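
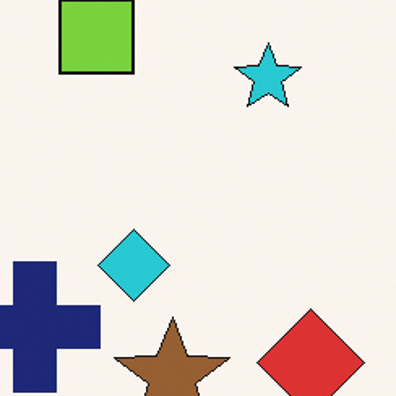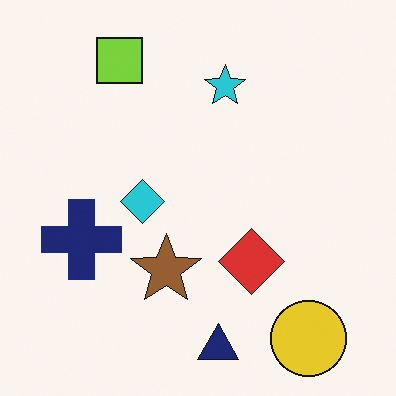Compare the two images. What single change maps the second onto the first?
The transformation is: cropped tightly and scaled back up.

The visible shapes are larger and the field of view is narrower; shapes near the original edges may be partly or wholly outside the frame — a crop-and-rescale.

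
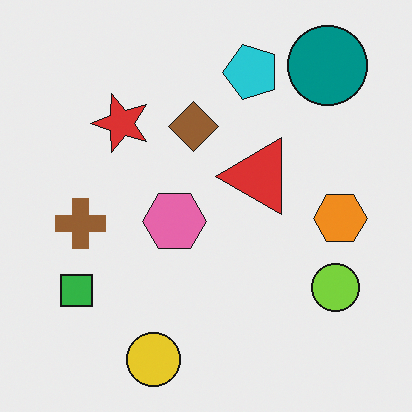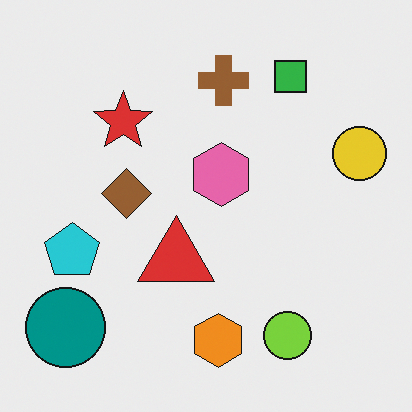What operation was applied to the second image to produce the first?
The transformation is: transposed (reflected across the top-left ↔ bottom-right diagonal).

Shapes have swapped their row and column positions — what was in the top-right is now in the bottom-left — a diagonal reflection.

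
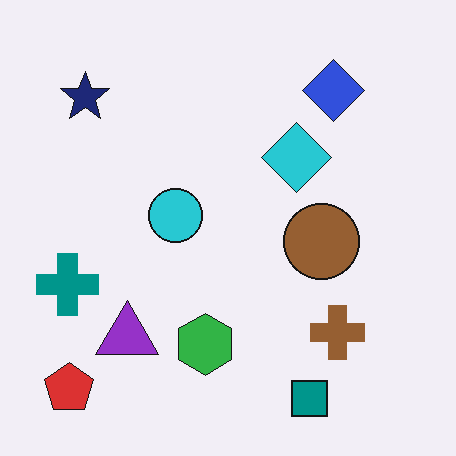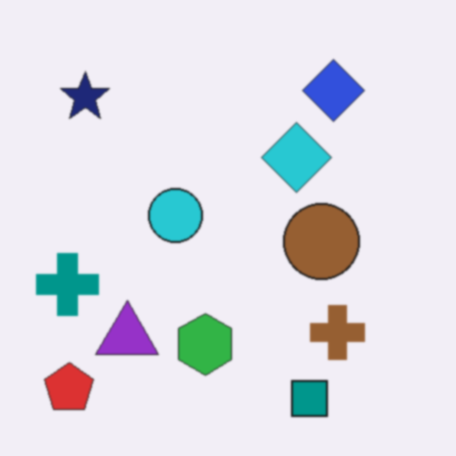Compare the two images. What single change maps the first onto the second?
This is the original image given a subtle gaussian blur.

Shape edges and outlines are uniformly softened across the whole image.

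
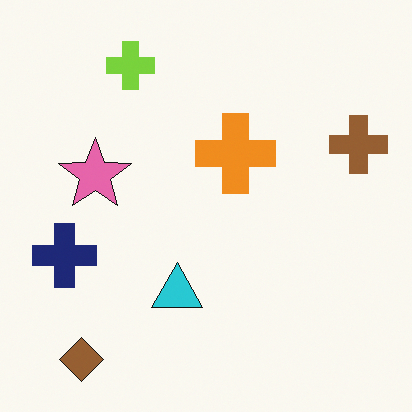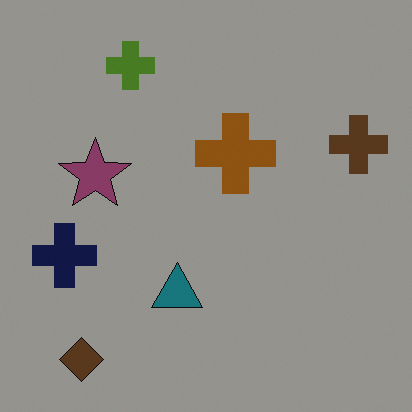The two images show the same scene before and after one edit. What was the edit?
The image was substantially darkened.

Every pixel — background and shapes alike — is uniformly darkened.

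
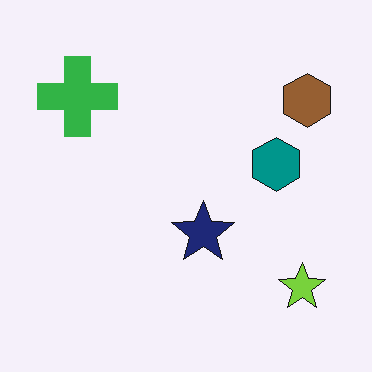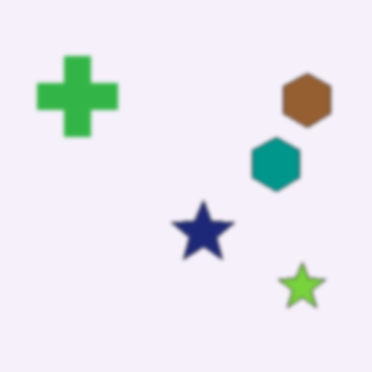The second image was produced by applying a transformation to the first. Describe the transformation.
It was given a subtle gaussian blur.

Shape edges and outlines are uniformly softened across the whole image.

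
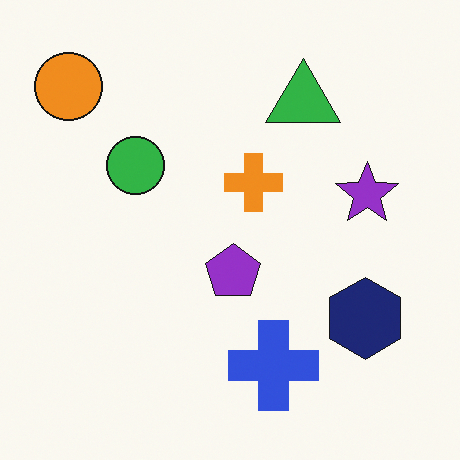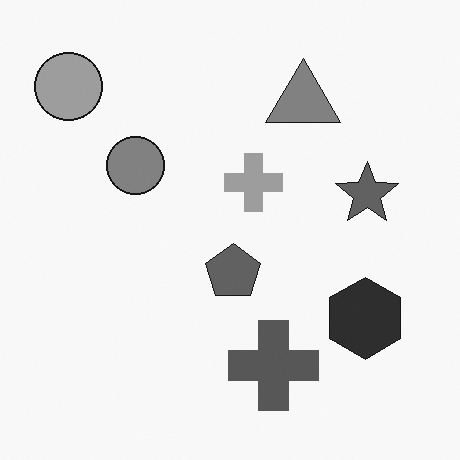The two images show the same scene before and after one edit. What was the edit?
It was converted to grayscale.

All color is removed — every shape is now a shade of grey.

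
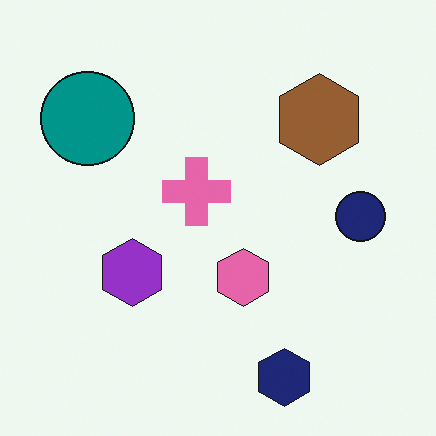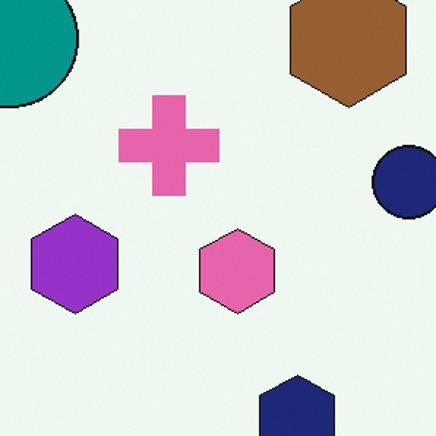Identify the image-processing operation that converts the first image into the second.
Cropped to a modestly smaller region and rescaled.

The visible shapes are larger and the field of view is narrower; shapes near the original edges may be partly or wholly outside the frame — a crop-and-rescale.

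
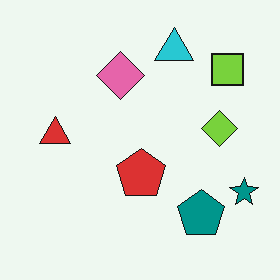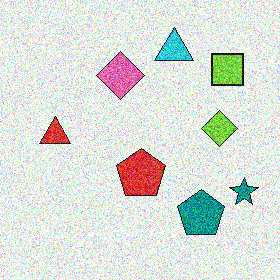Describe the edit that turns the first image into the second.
This is the original image degraded with a thick layer of grain.

Random speckle covers the whole image, including the flat background.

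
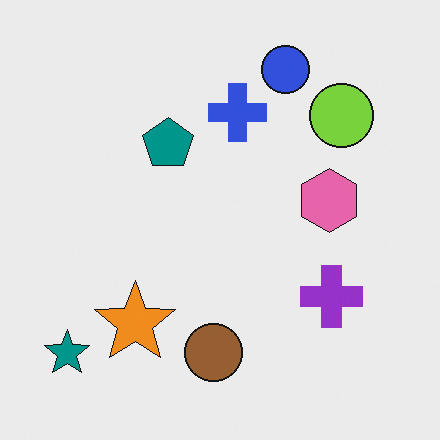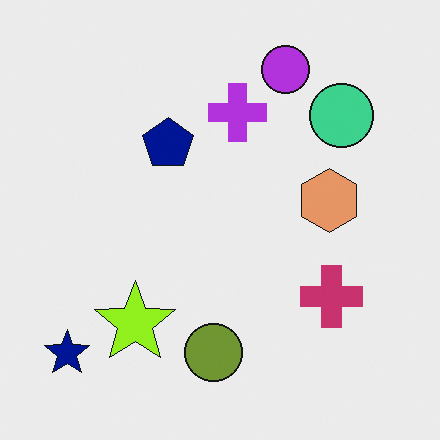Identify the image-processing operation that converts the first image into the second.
The image was hue-shifted slightly.

Every shape's color has rotated by the same amount around the hue wheel — a uniform hue shift.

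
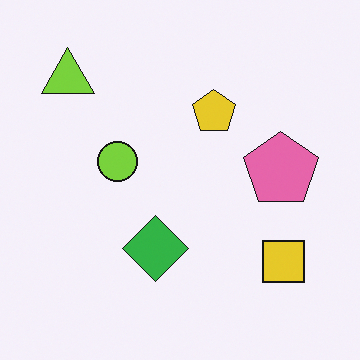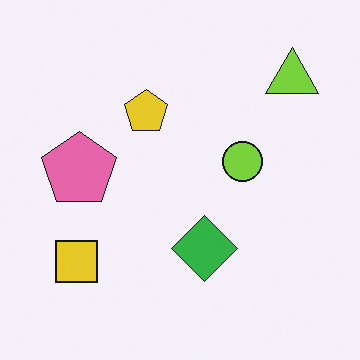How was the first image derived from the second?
The first image is the second flipped horizontally (left ↔ right).

The lime triangle is in the top-right of the second image and the top-left of the first — shapes on opposite sides of the vertical midline have swapped in a mirror flip.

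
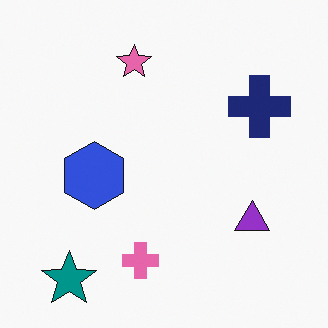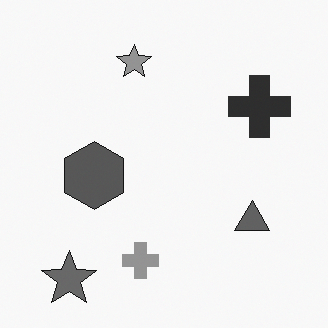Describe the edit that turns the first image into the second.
This is the original image converted to grayscale.

All color is removed — every shape is now a shade of grey.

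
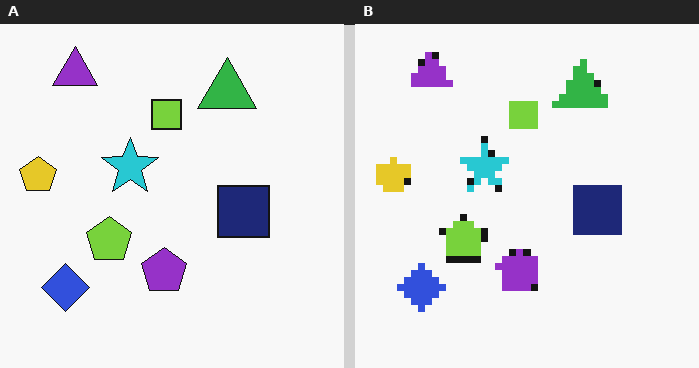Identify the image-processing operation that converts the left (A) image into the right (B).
This is the original image pixelated into visible square blocks.

Shapes are reduced to large square blocks; fine edges and outlines are lost — a downscale-then-upscale (mosaic) effect.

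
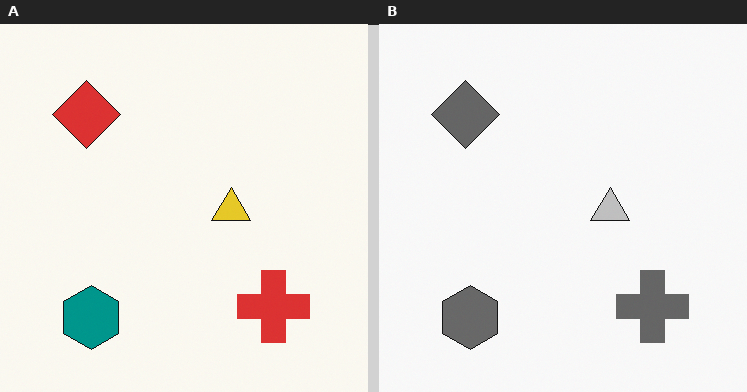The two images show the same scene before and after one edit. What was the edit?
The right (B) image is the left (A) converted to grayscale.

All color is removed — every shape is now a shade of grey.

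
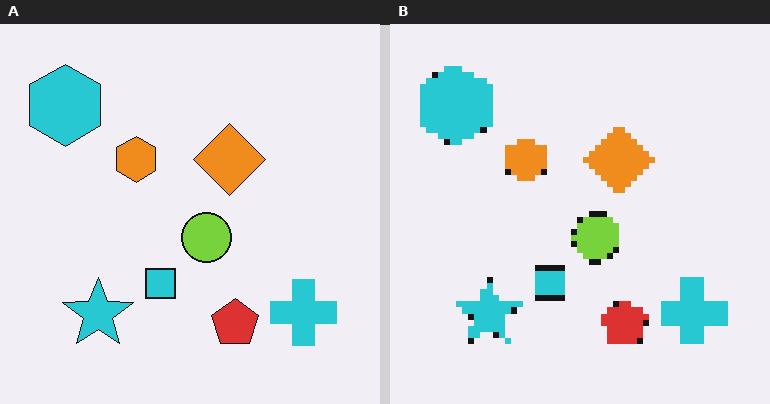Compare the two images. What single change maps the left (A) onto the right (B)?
Pixelated into visible square blocks.

Shapes are reduced to large square blocks; fine edges and outlines are lost — a downscale-then-upscale (mosaic) effect.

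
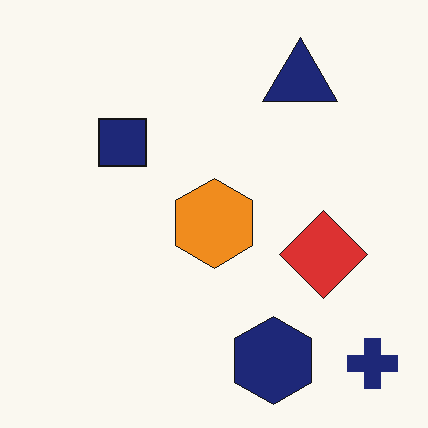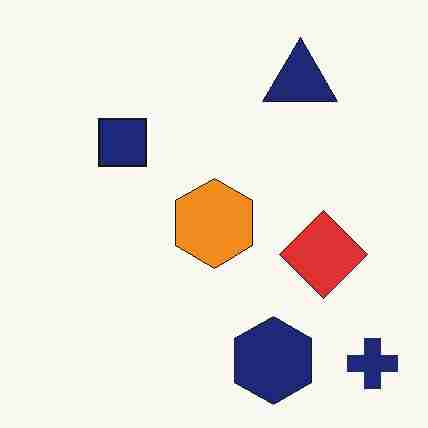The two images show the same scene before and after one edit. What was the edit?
It was heavily JPEG-compressed with obvious blocking artifacts.

Blocky 8×8 compression artifacts appear around shape edges and the flat background shows ringing — characteristic JPEG degradation.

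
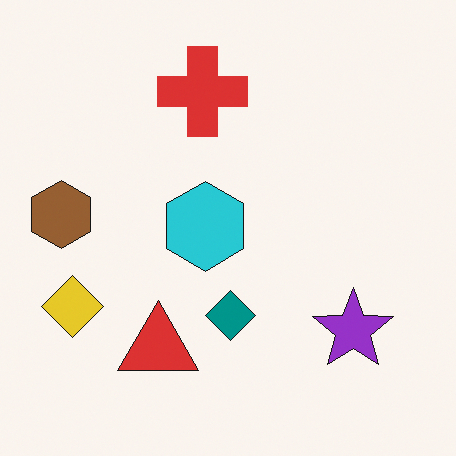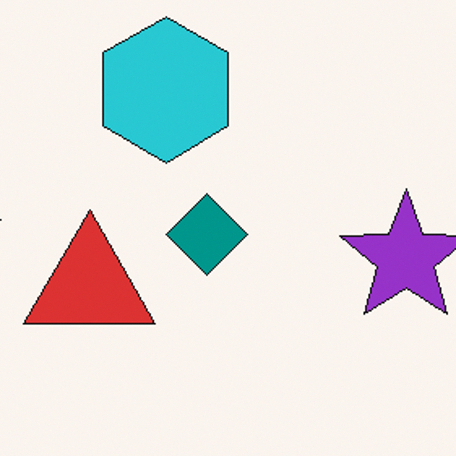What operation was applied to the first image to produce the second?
The transformation is: cropped tightly and scaled back up.

The visible shapes are larger and the field of view is narrower; shapes near the original edges may be partly or wholly outside the frame — a crop-and-rescale.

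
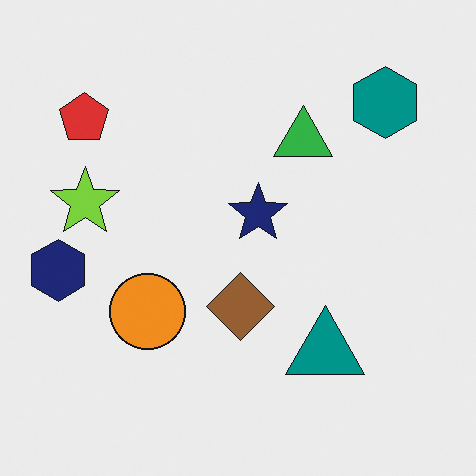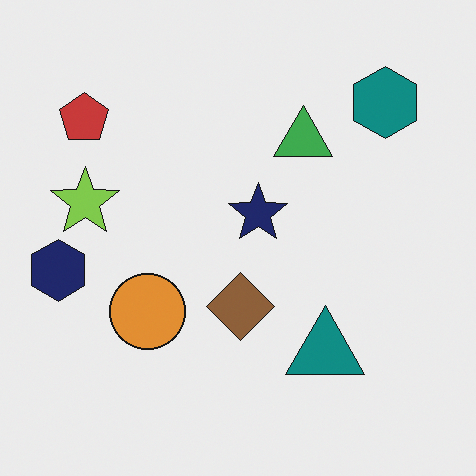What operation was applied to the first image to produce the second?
The transformation is: slightly desaturated.

All colors are more muted and greyish — a global saturation change.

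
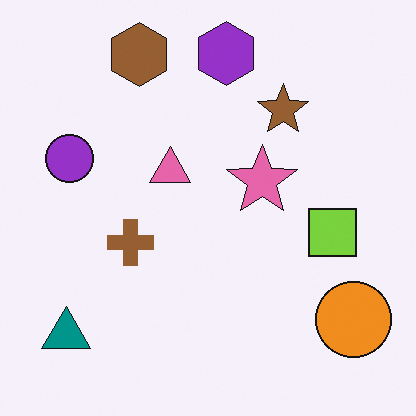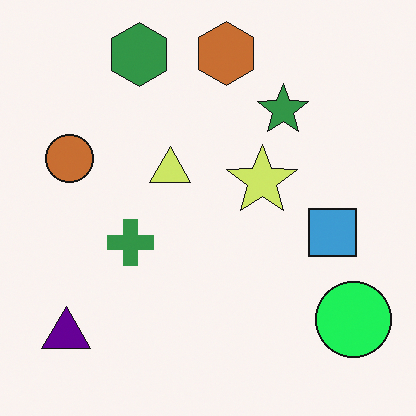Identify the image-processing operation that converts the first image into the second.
The image was hue-shifted noticeably.

Every shape's color has rotated by the same amount around the hue wheel — a uniform hue shift.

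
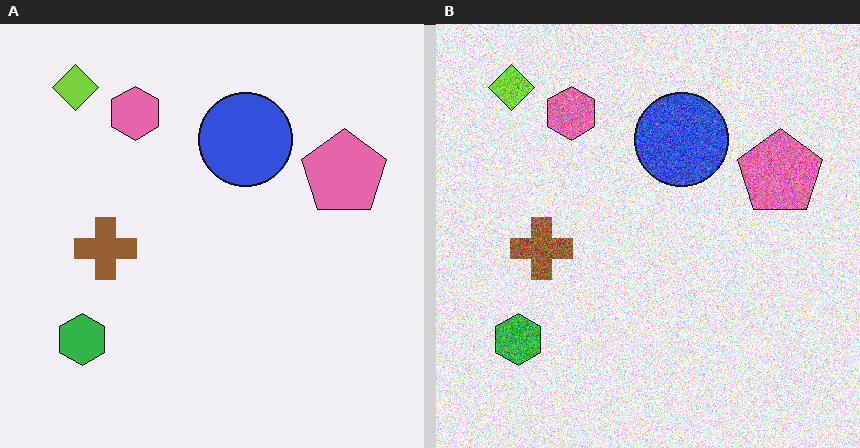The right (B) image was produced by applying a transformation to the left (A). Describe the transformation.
The transformation is: degraded with a thick layer of grain.

Random speckle covers the whole image, including the flat background.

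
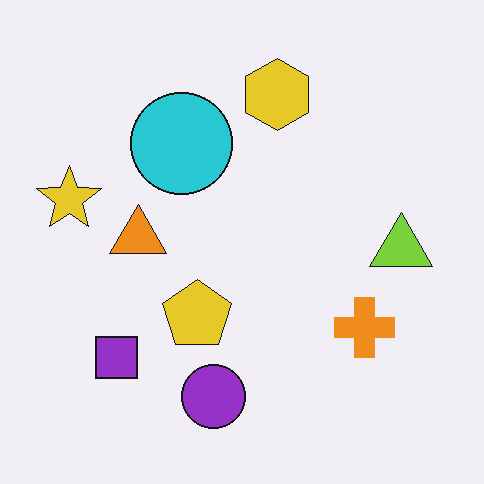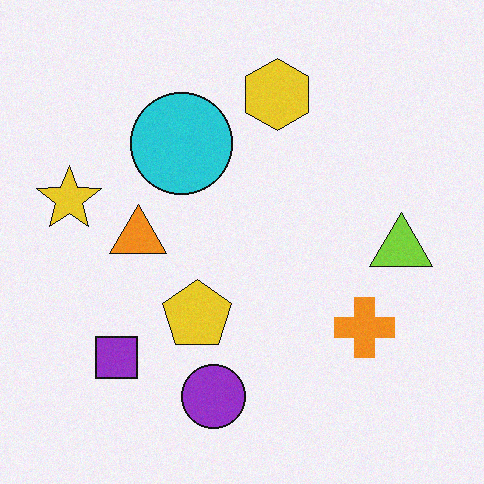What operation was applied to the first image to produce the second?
The transformation is: degraded with light additive noise.

Random speckle covers the whole image, including the flat background.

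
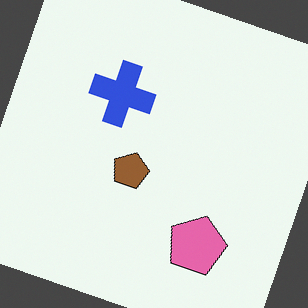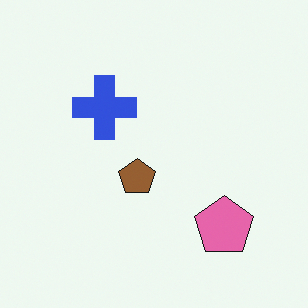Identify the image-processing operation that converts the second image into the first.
The first image is the second rotated clockwise by a moderate amount.

Every shape is tilted by the same angle and the image corners show triangular fill wedges — a whole-image rotation by a non-right angle.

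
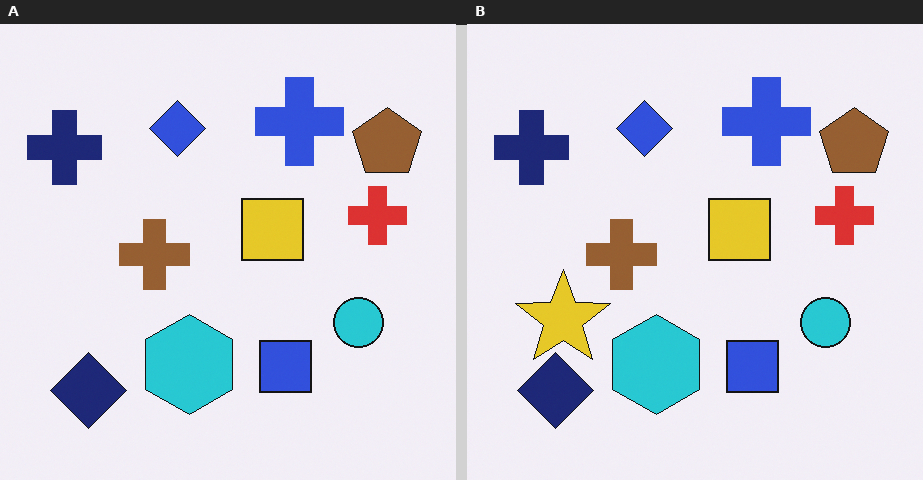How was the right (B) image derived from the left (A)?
It was overlaid with an additional yellow star.

A yellow star appears in the right (B) image that is absent from the left (A).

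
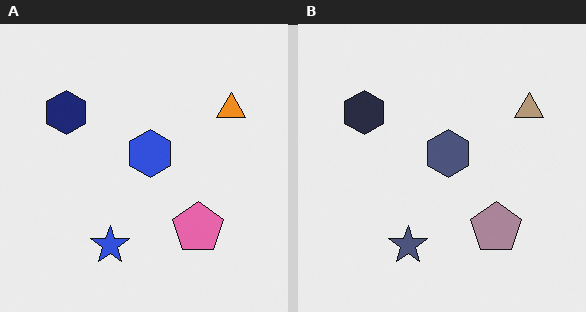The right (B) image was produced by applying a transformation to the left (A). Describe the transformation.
It was heavily desaturated.

All colors are more muted and greyish — a global saturation change.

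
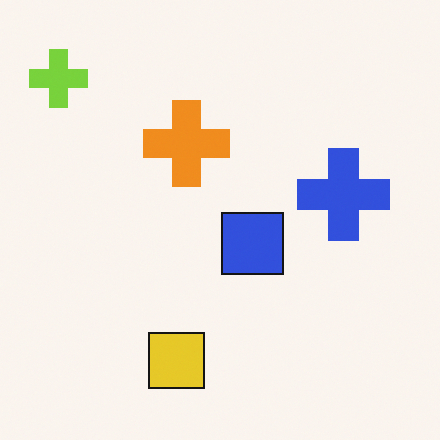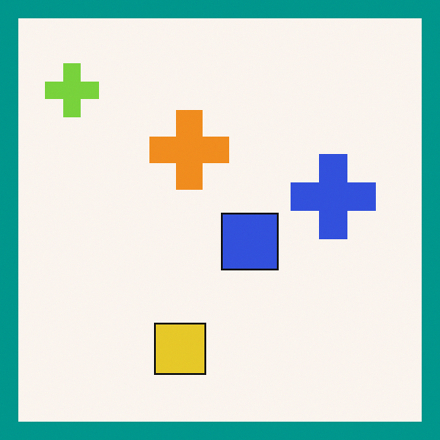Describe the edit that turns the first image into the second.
This is the original image framed with a teal border.

A solid teal frame runs around the edge of the second image, with the content slightly shrunk inside it.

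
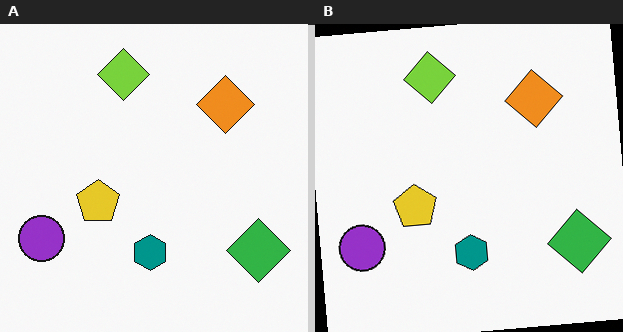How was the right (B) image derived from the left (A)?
This is the original image rotated counter-clockwise by a small amount.

Every shape is tilted by the same angle and the image corners show triangular fill wedges — a whole-image rotation by a non-right angle.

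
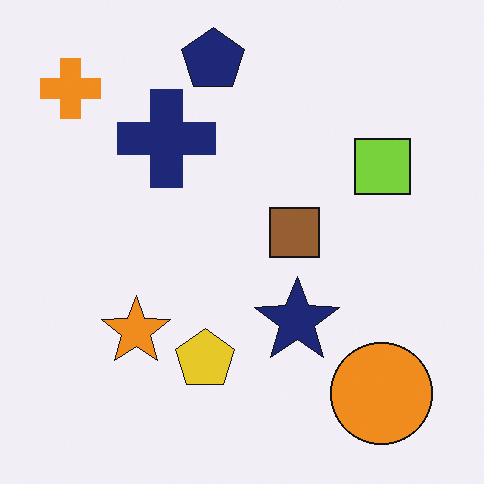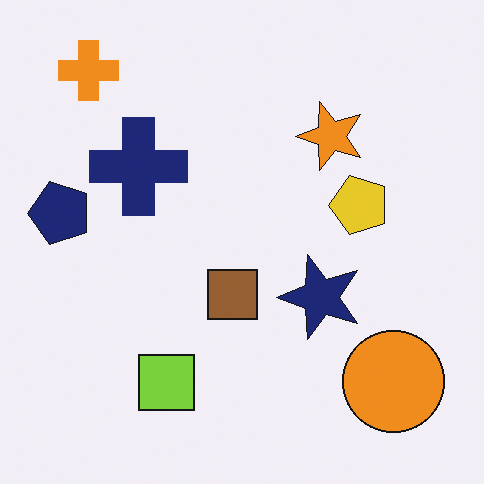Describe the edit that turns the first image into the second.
Transposed (reflected across the top-left ↔ bottom-right diagonal).

Shapes have swapped their row and column positions — what was in the top-right is now in the bottom-left — a diagonal reflection.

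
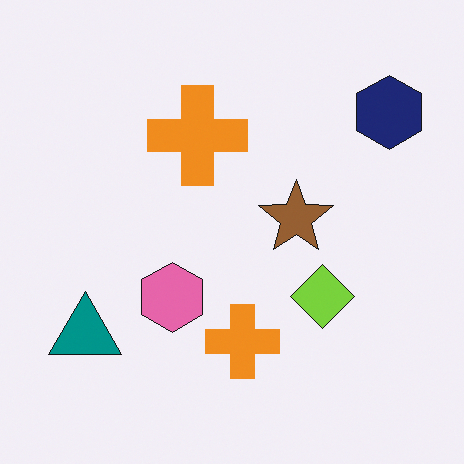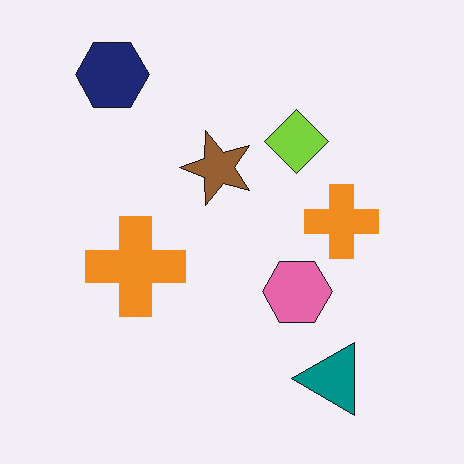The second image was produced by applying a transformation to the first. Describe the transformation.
The second image is the first rotated 90° counter-clockwise.

The navy hexagon sits in the top-right of the first image and the top-left of the second — consistent with a whole-image 90° counter-clockwise rotation.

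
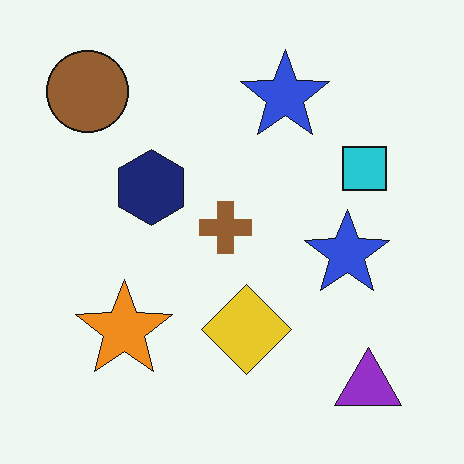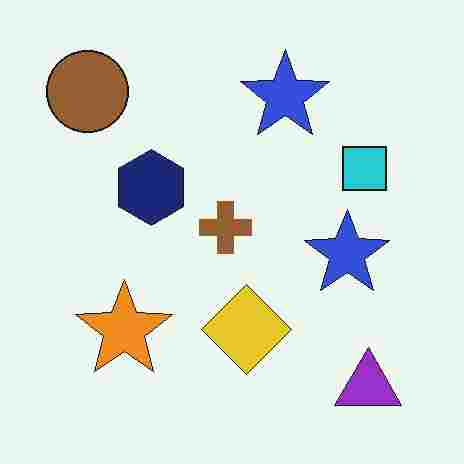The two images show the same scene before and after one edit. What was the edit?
Degraded with heavy JPEG compression.

Blocky 8×8 compression artifacts appear around shape edges and the flat background shows ringing — characteristic JPEG degradation.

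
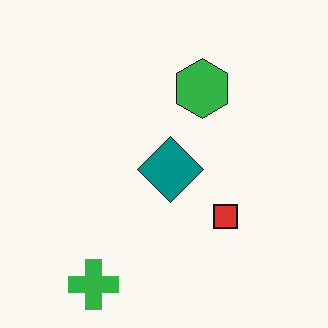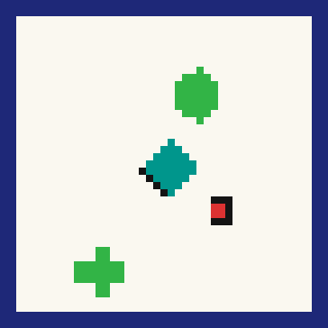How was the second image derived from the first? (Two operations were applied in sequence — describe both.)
The image was pixelated into visible square blocks, then framed with a navy border.

Shapes are reduced to large square blocks; fine edges and outlines are lost — a downscale-then-upscale (mosaic) effect. A solid navy frame runs around the edge of the second image, with the content slightly shrunk inside it.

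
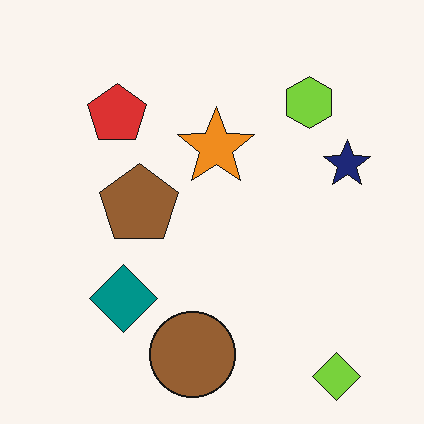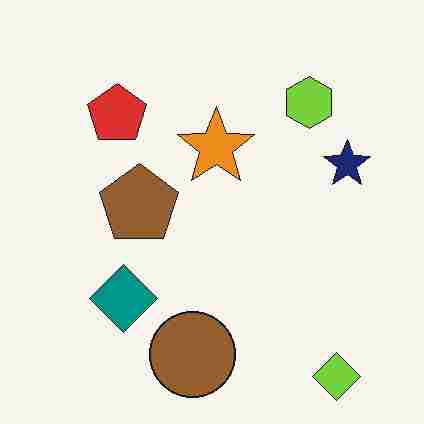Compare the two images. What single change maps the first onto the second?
Heavily JPEG-compressed with obvious blocking artifacts.

Blocky 8×8 compression artifacts appear around shape edges and the flat background shows ringing — characteristic JPEG degradation.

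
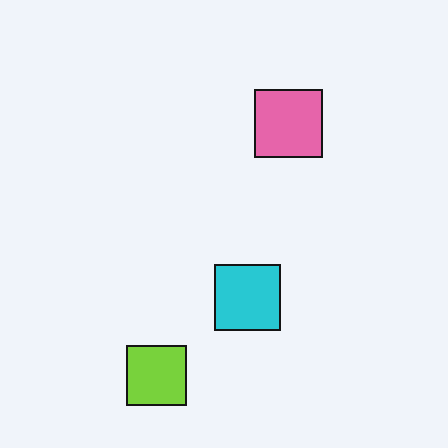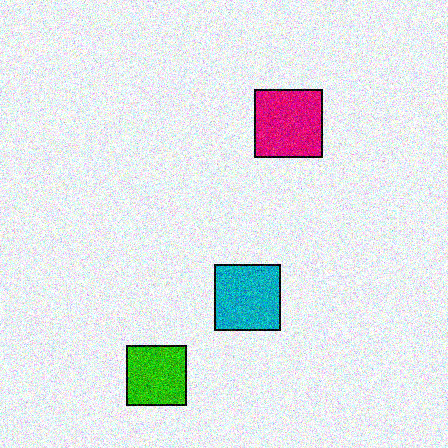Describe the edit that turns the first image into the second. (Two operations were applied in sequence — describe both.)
It was given much higher contrast, then degraded with heavy additive noise.

Tones are pushed away from mid-grey across the whole image — a global contrast change. Random speckle covers the whole image, including the flat background.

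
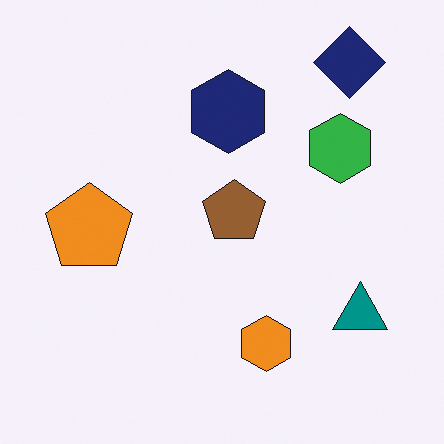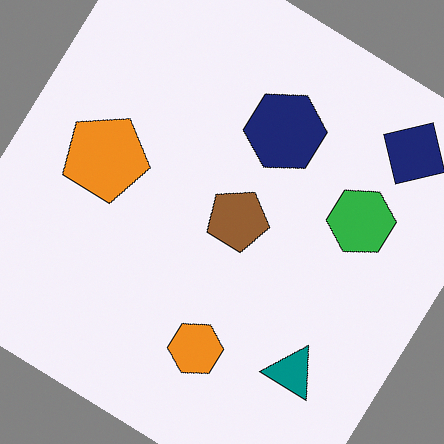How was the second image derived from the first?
It was rotated clockwise by a large amount — several tens of degrees.

Every shape is tilted by the same angle and the image corners show triangular fill wedges — a whole-image rotation by a non-right angle.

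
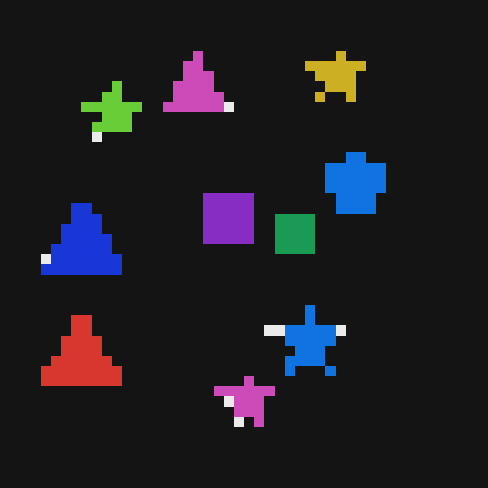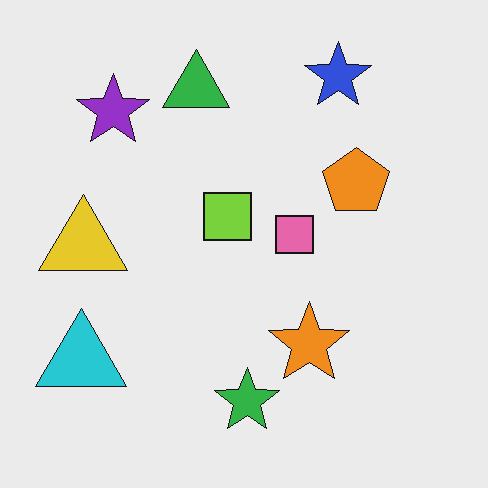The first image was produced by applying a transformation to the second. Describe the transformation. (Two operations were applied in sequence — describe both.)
The transformation is: color-inverted (negative), then coarsely pixelated.

The light background has become dark and every shape's color is its complement — a photographic negative. Shapes are reduced to large square blocks; fine edges and outlines are lost — a downscale-then-upscale (mosaic) effect.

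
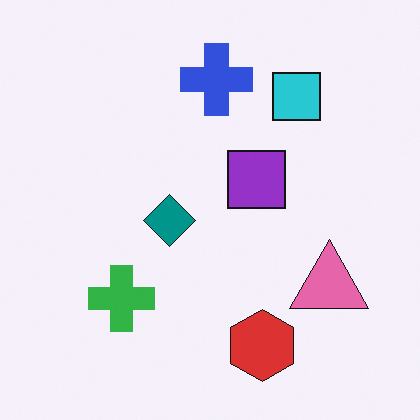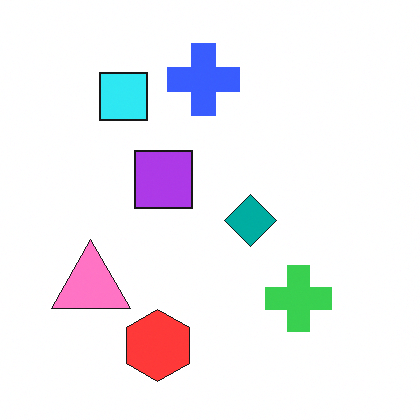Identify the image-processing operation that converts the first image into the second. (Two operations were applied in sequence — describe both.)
This is the original image flipped horizontally (left ↔ right), then slightly brightened.

The pink triangle is in the bottom-right of the first image and the bottom-left of the second — shapes on opposite sides of the vertical midline have swapped in a mirror flip. Every pixel — background and shapes alike — is uniformly brightened.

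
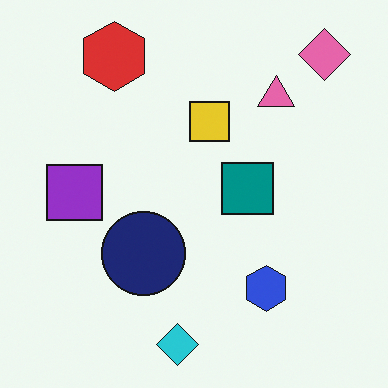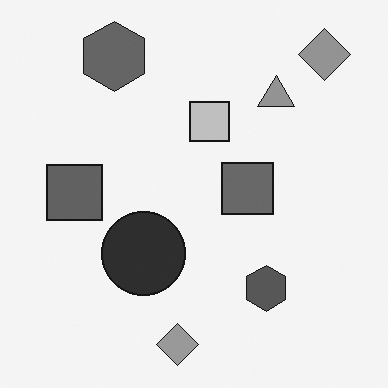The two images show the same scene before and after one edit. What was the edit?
The second image is the first converted to grayscale.

All color is removed — every shape is now a shade of grey.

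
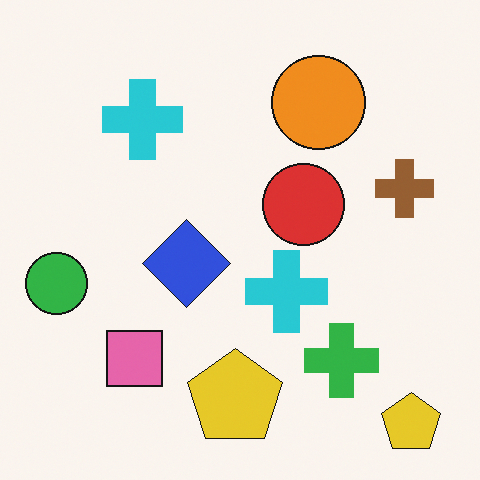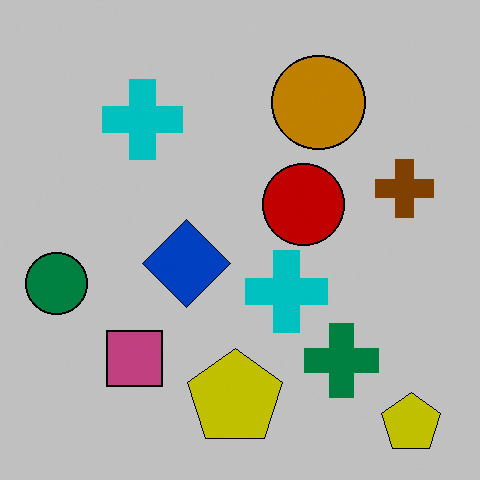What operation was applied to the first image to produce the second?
Aggressively posterized.

Each flat color has snapped to a coarser quantized level — most visibly, the near-white background has dropped to a flat grey.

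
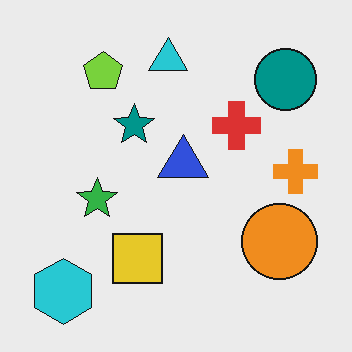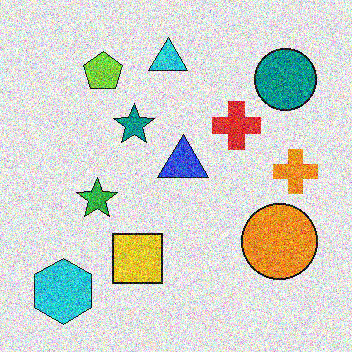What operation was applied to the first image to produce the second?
The second image is the first degraded with a thick layer of grain.

Random speckle covers the whole image, including the flat background.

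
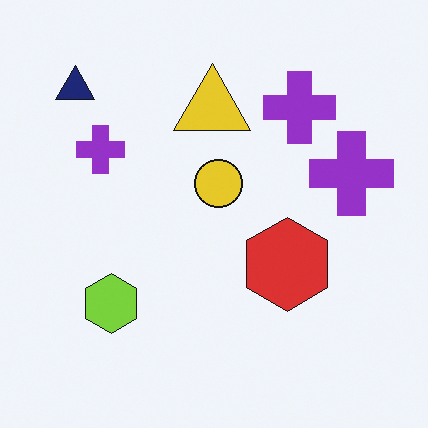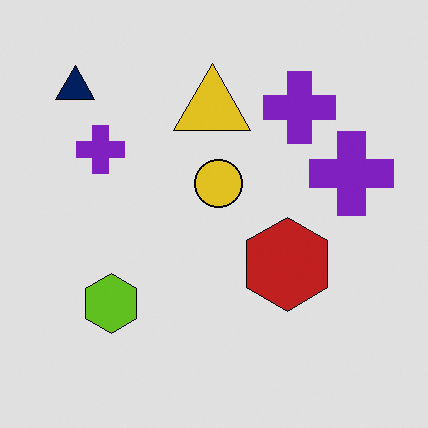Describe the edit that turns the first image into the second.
The second image is the first posterized to a reduced palette.

Each flat color has snapped to a coarser quantized level — most visibly, the near-white background has dropped to a flat grey.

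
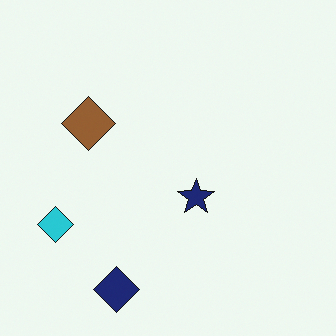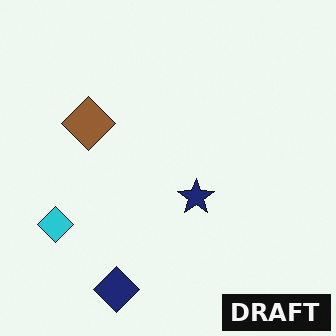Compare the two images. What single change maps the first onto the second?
This is the original image watermarked with the text "DRAFT" in the lower-right corner.

A dark label reading "DRAFT" appears in the lower-right corner.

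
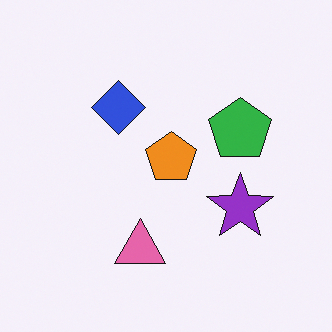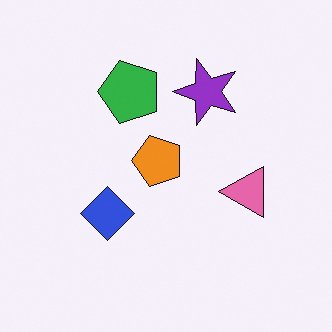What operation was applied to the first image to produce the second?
This is the original image rotated 90° counter-clockwise.

The pink triangle sits in the bottom of the first image and the right of the second — consistent with a whole-image 90° counter-clockwise rotation.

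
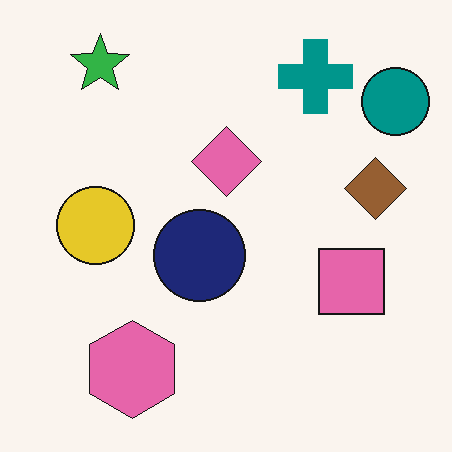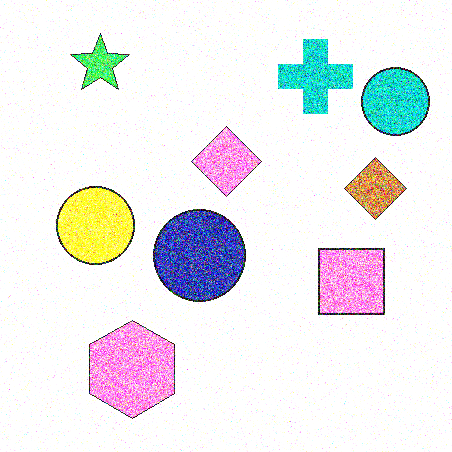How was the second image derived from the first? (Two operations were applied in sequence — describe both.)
This is the original image degraded with a thick layer of grain, then substantially brightened.

Random speckle covers the whole image, including the flat background. Every pixel — background and shapes alike — is uniformly brightened.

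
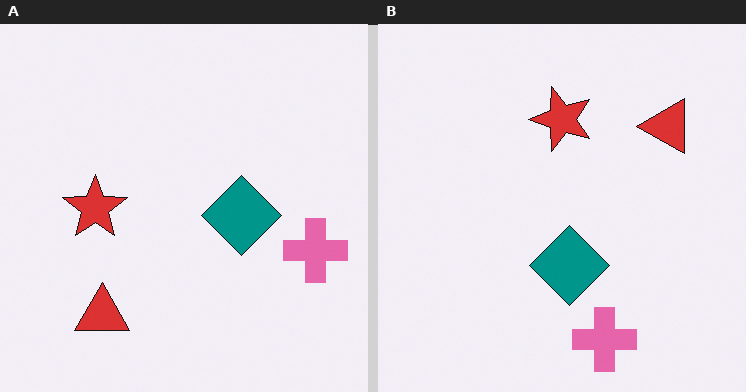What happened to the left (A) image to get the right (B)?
Transposed (reflected across the top-left ↔ bottom-right diagonal).

Shapes have swapped their row and column positions — what was in the top-right is now in the bottom-left — a diagonal reflection.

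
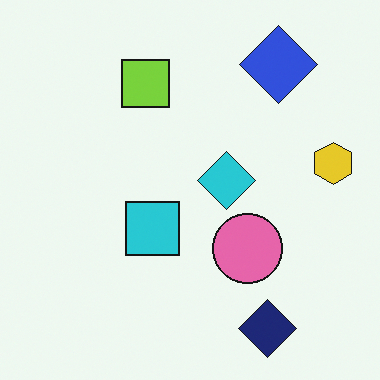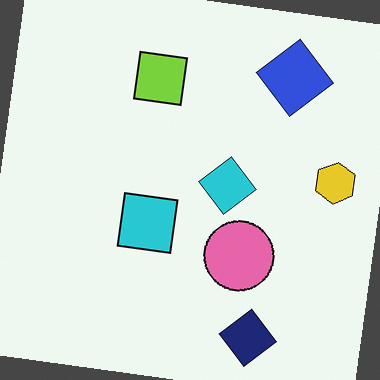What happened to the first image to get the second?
Rotated clockwise by a slight angle.

Every shape is tilted by the same angle and the image corners show triangular fill wedges — a whole-image rotation by a non-right angle.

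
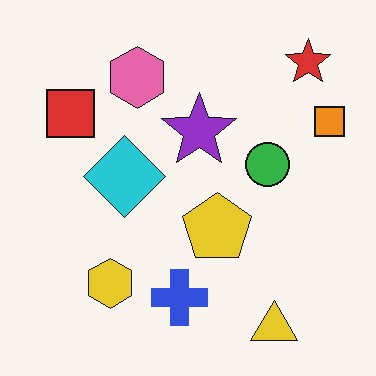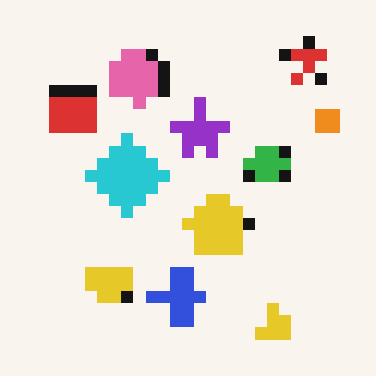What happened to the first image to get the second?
The transformation is: heavily pixelated into large blocks.

Shapes are reduced to large square blocks; fine edges and outlines are lost — a downscale-then-upscale (mosaic) effect.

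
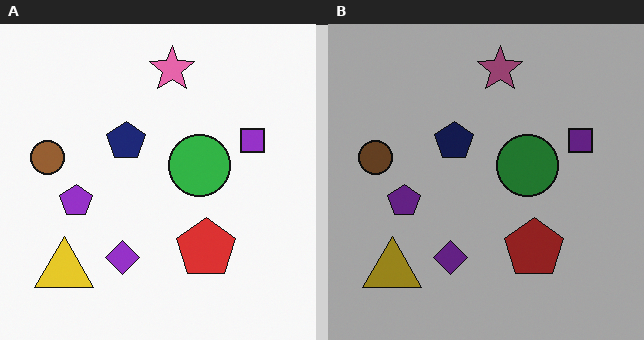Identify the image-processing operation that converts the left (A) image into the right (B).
It was substantially darkened.

Every pixel — background and shapes alike — is uniformly darkened.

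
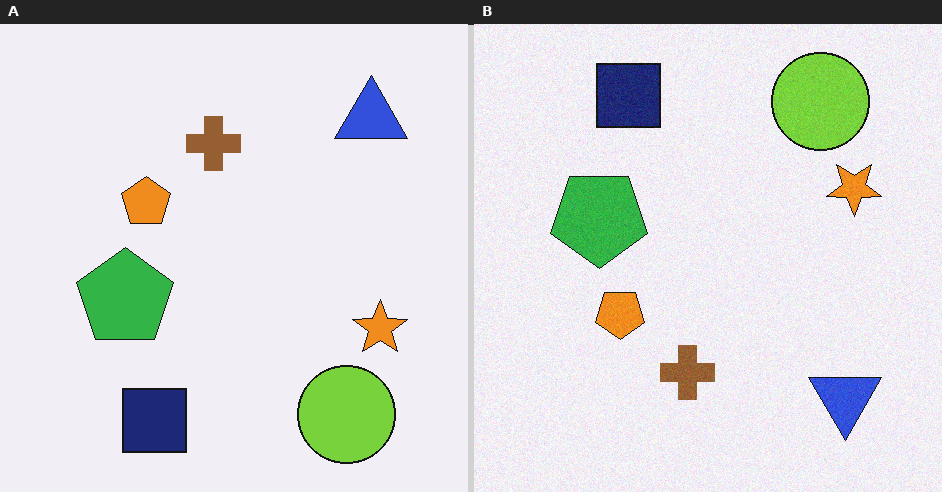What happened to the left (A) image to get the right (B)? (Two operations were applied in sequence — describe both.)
This is the original image flipped vertically (top ↔ bottom), then degraded with subtle gaussian noise.

The navy square is in the bottom-left of the left (A) image and the top-left of the right (B) — shapes on opposite sides of the horizontal midline have swapped in a mirror flip. Random speckle covers the whole image, including the flat background.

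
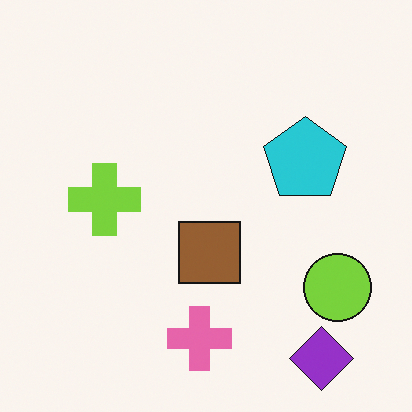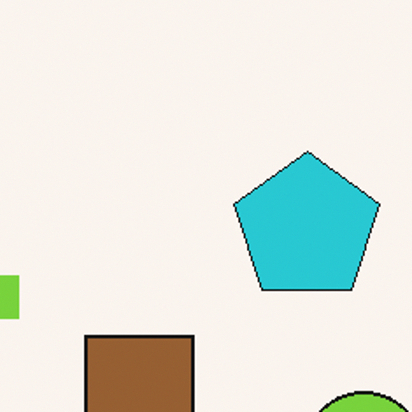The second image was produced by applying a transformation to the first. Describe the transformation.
The second image is the first cropped tightly and scaled back up.

The visible shapes are larger and the field of view is narrower; shapes near the original edges may be partly or wholly outside the frame — a crop-and-rescale.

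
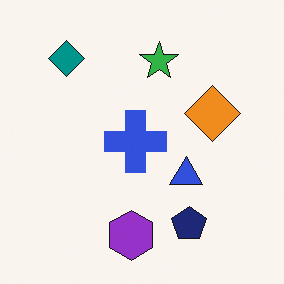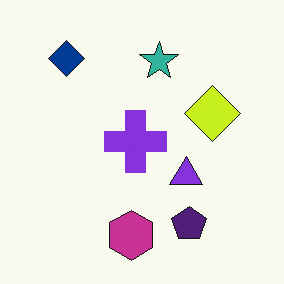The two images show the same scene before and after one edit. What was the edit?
The image was hue-shifted by a small amount.

Every shape's color has rotated by the same amount around the hue wheel — a uniform hue shift.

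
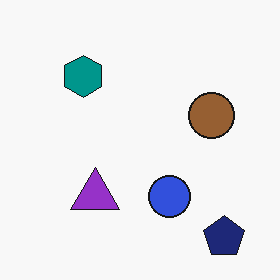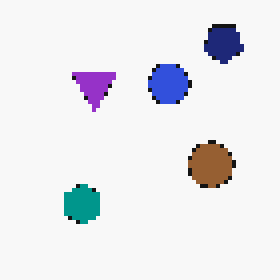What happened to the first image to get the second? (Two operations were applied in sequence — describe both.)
This is the original image mildly pixelated, then flipped vertically (top ↔ bottom).

Shapes are reduced to large square blocks; fine edges and outlines are lost — a downscale-then-upscale (mosaic) effect. The navy pentagon is in the bottom-right of the first image and the top-right of the second — shapes on opposite sides of the horizontal midline have swapped in a mirror flip.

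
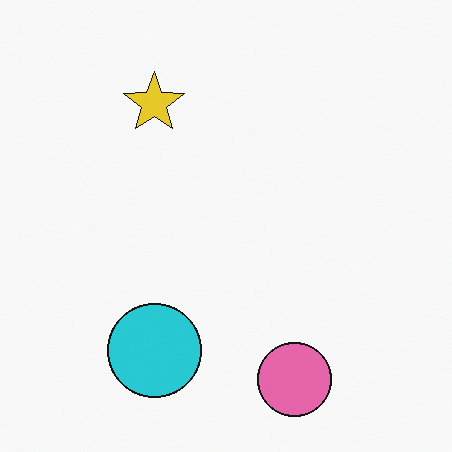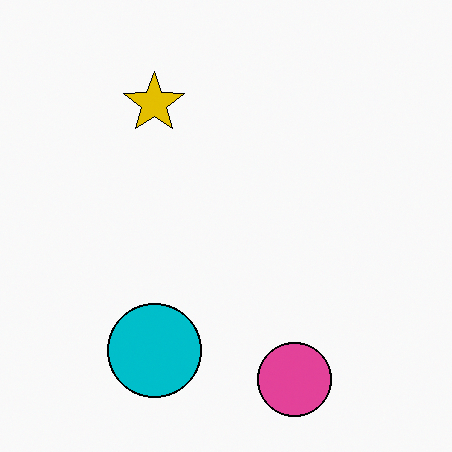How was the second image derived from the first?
It was given slightly increased contrast.

Tones are pushed away from mid-grey across the whole image — a global contrast change.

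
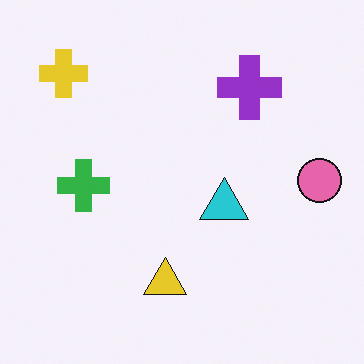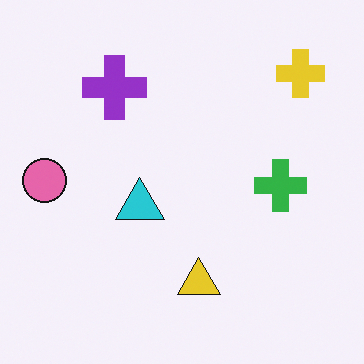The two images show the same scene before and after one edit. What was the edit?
Flipped horizontally (left ↔ right).

The pink circle is in the right of the first image and the left of the second — shapes on opposite sides of the vertical midline have swapped in a mirror flip.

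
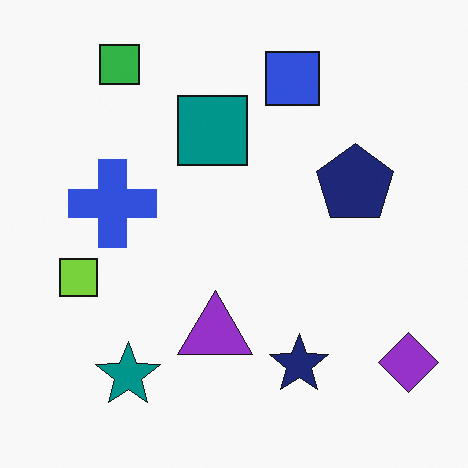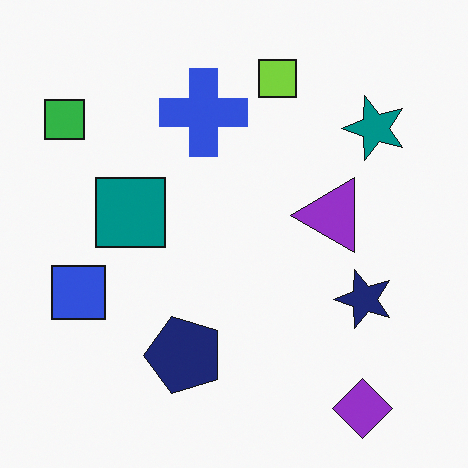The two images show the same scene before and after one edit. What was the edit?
The second image is the first transposed (reflected across the top-left ↔ bottom-right diagonal).

Shapes have swapped their row and column positions — what was in the top-right is now in the bottom-left — a diagonal reflection.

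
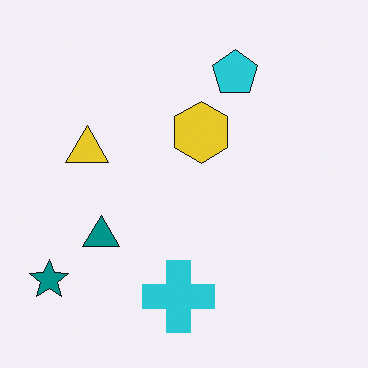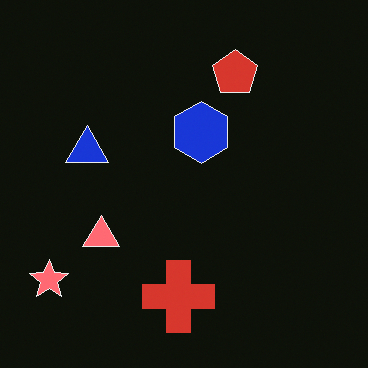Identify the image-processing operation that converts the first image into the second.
The transformation is: color-inverted (negative).

The light background has become dark and every shape's color is its complement — a photographic negative.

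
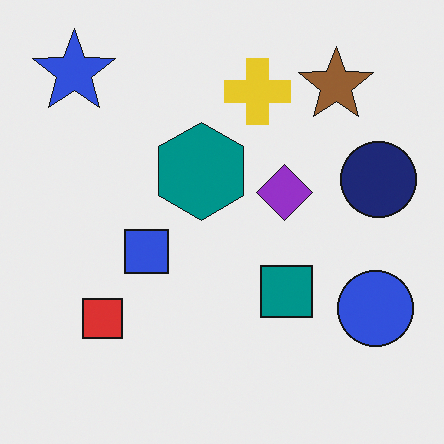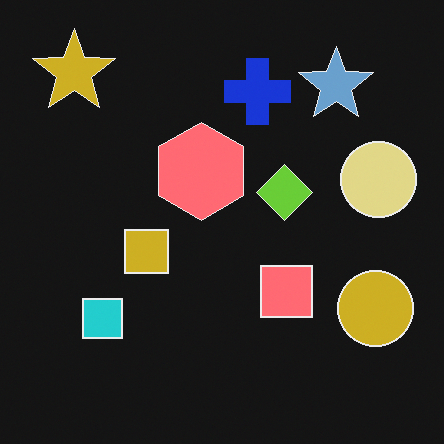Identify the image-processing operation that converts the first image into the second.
This is the original image color-inverted (negative).

The light background has become dark and every shape's color is its complement — a photographic negative.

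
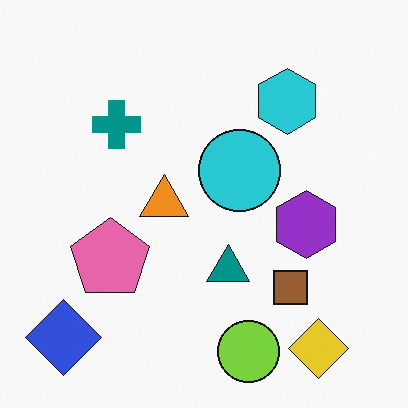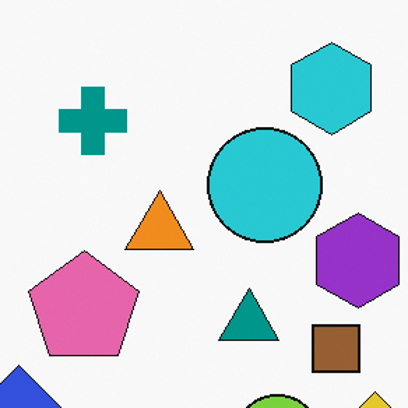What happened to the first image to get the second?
The second image is the first cropped to a modestly smaller region and rescaled.

The visible shapes are larger and the field of view is narrower; shapes near the original edges may be partly or wholly outside the frame — a crop-and-rescale.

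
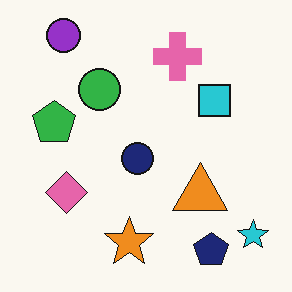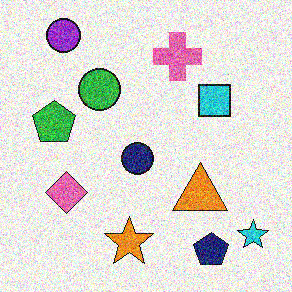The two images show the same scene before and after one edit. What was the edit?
The second image is the first degraded with strong gaussian noise.

Random speckle covers the whole image, including the flat background.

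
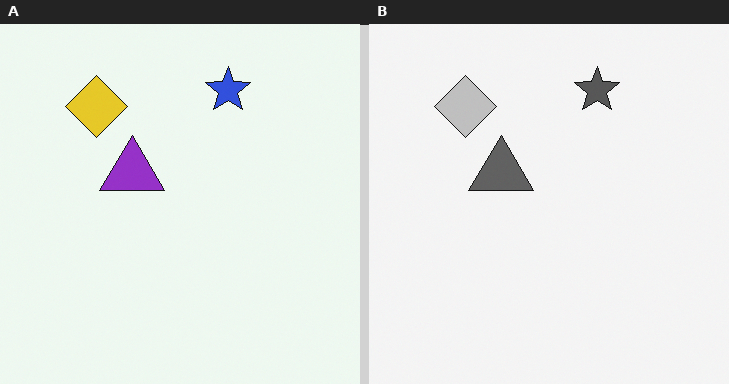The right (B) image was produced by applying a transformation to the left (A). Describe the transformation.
It was converted to grayscale.

All color is removed — every shape is now a shade of grey.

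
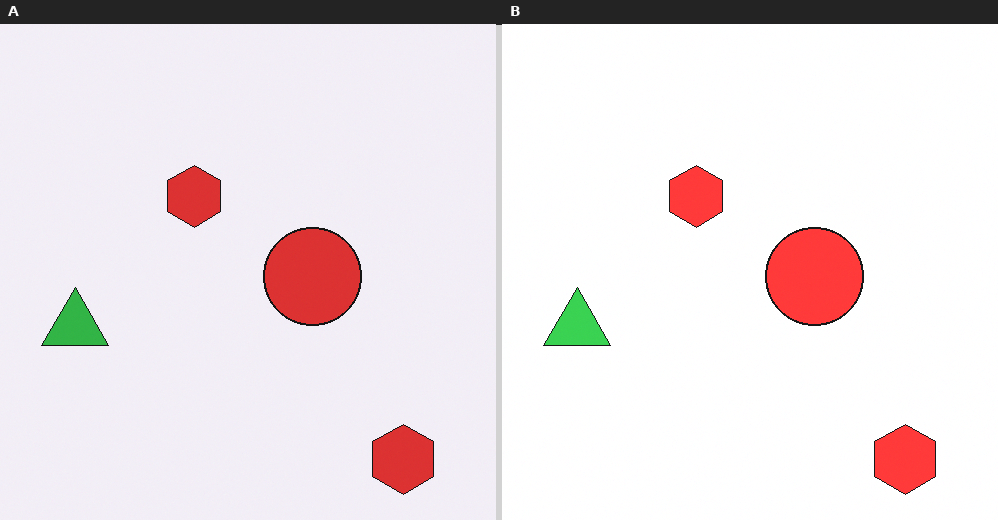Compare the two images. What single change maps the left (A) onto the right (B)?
This is the original image slightly brightened.

Every pixel — background and shapes alike — is uniformly brightened.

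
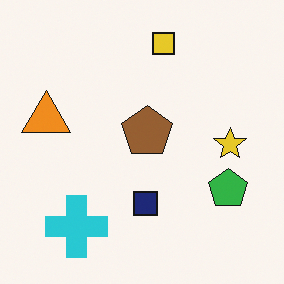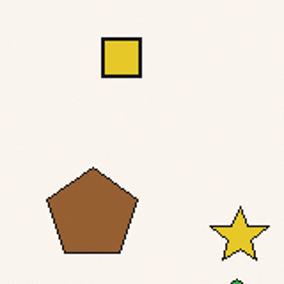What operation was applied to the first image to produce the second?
The image was cropped tightly and scaled back up.

The visible shapes are larger and the field of view is narrower; shapes near the original edges may be partly or wholly outside the frame — a crop-and-rescale.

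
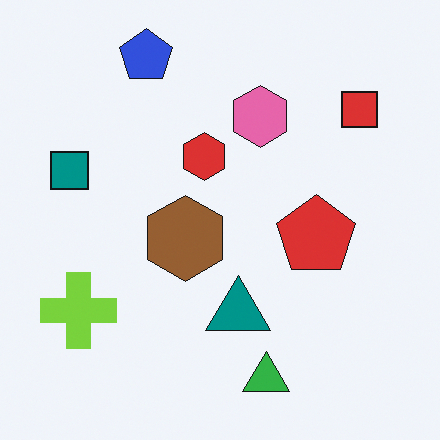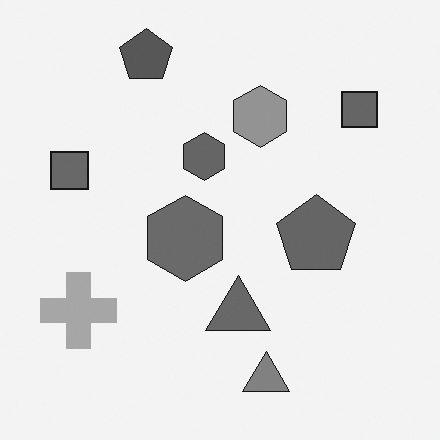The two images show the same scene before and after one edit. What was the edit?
This is the original image converted to grayscale.

All color is removed — every shape is now a shade of grey.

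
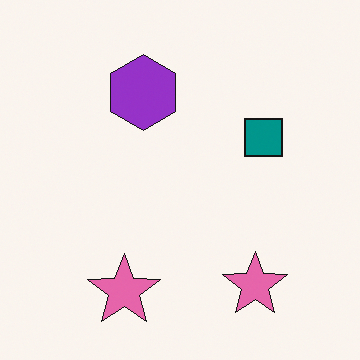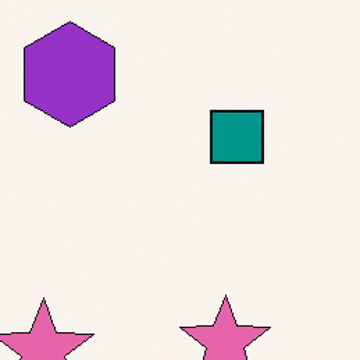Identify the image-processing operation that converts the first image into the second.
The transformation is: cropped to a modestly smaller region and rescaled.

The visible shapes are larger and the field of view is narrower; shapes near the original edges may be partly or wholly outside the frame — a crop-and-rescale.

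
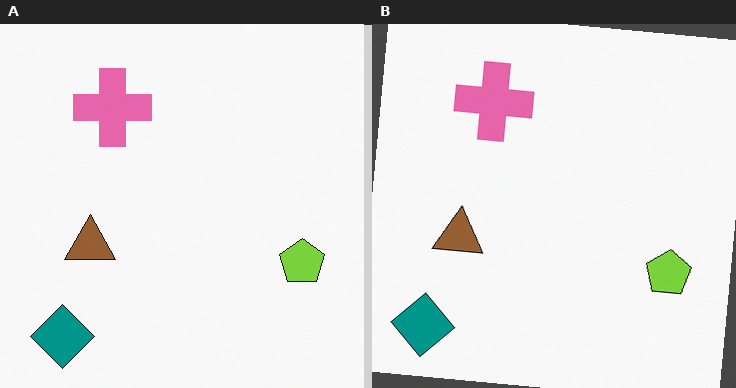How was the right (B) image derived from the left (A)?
The transformation is: rotated clockwise by a slight angle.

Every shape is tilted by the same angle and the image corners show triangular fill wedges — a whole-image rotation by a non-right angle.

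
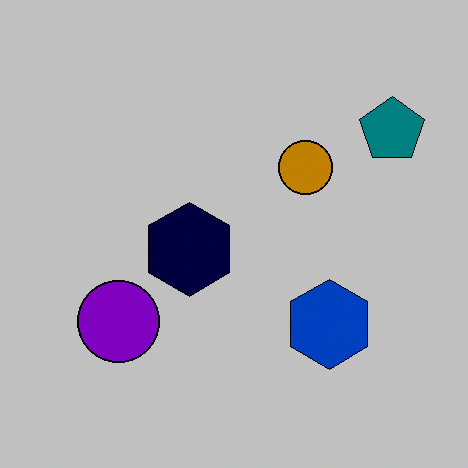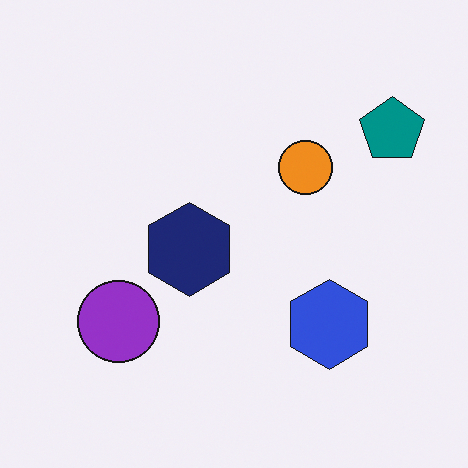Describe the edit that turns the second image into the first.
Heavily posterized to just a handful of flat colors.

Each flat color has snapped to a coarser quantized level — most visibly, the near-white background has dropped to a flat grey.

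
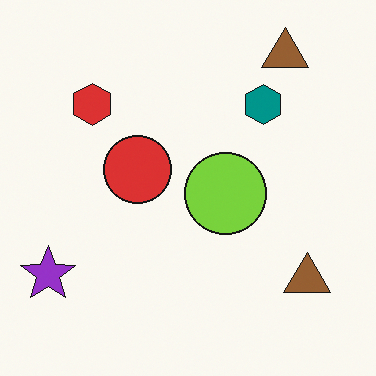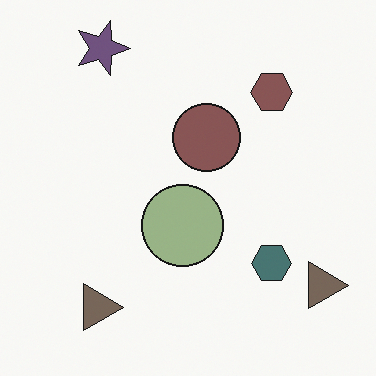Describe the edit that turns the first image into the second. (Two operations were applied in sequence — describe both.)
The transformation is: rotated 90° clockwise, then heavily desaturated.

The purple star sits in the bottom-left of the first image and the top-left of the second — consistent with a whole-image 90° clockwise rotation. All colors are more muted and greyish — a global saturation change.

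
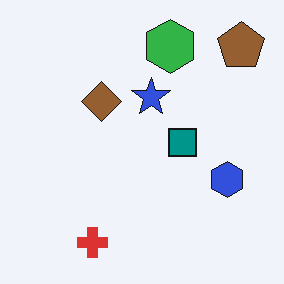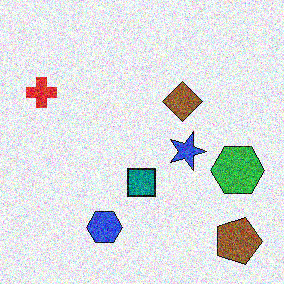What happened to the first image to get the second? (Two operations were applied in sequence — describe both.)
The second image is the first degraded with a thick layer of grain, then rotated 90° clockwise.

Random speckle covers the whole image, including the flat background. The brown pentagon sits in the top-right of the first image and the bottom-right of the second — consistent with a whole-image 90° clockwise rotation.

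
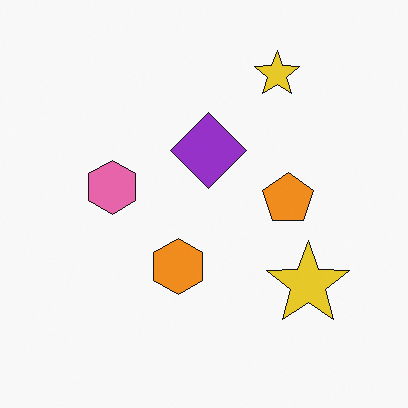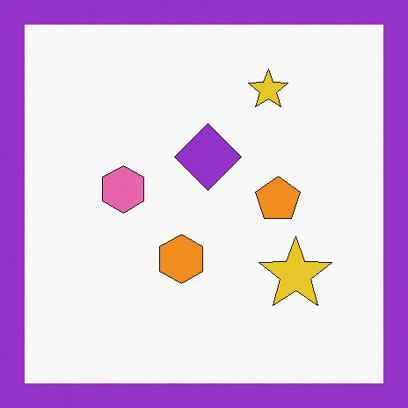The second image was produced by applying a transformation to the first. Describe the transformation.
The second image is the first framed with a purple border.

A solid purple frame runs around the edge of the second image, with the content slightly shrunk inside it.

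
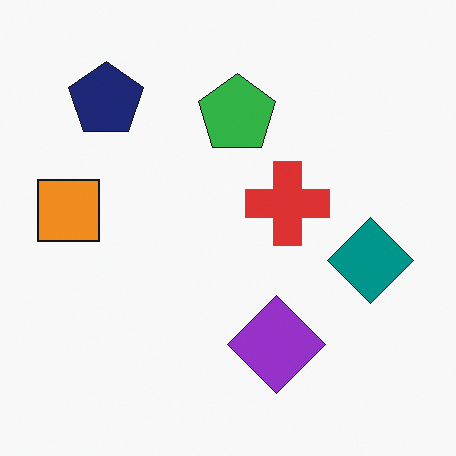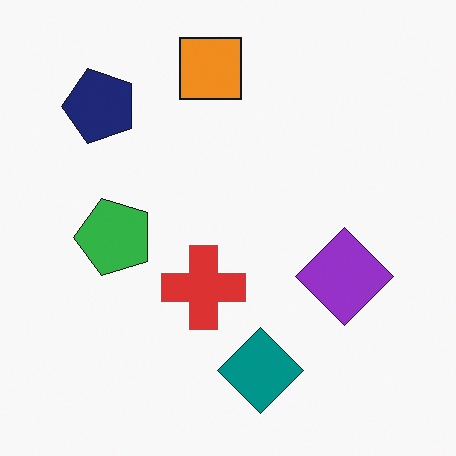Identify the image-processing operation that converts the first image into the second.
The second image is the first transposed (reflected across the top-left ↔ bottom-right diagonal).

Shapes have swapped their row and column positions — what was in the top-right is now in the bottom-left — a diagonal reflection.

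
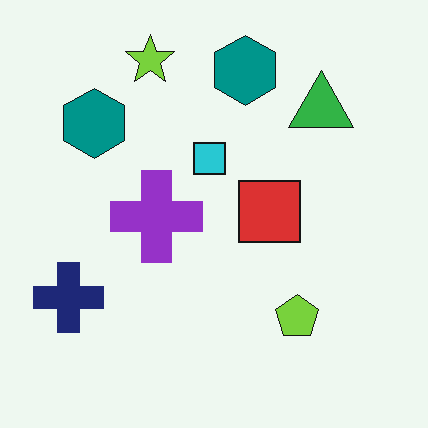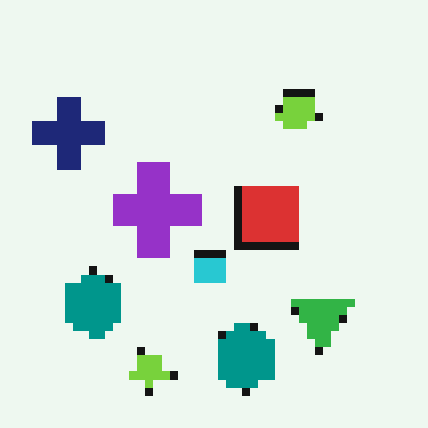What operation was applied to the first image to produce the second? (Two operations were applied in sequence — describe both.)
The image was flipped vertically (top ↔ bottom), then pixelated into visible square blocks.

The lime star is in the top of the first image and the bottom of the second — shapes on opposite sides of the horizontal midline have swapped in a mirror flip. Shapes are reduced to large square blocks; fine edges and outlines are lost — a downscale-then-upscale (mosaic) effect.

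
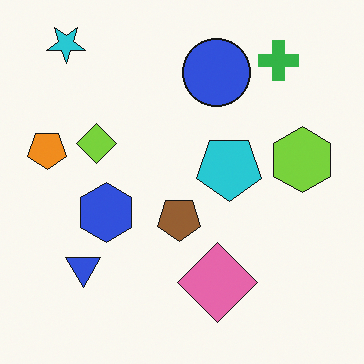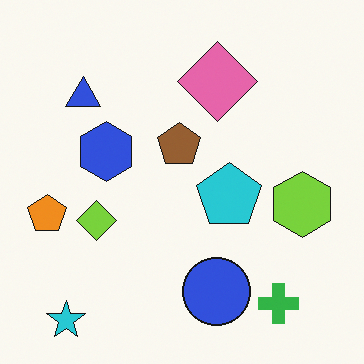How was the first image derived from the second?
Flipped vertically (top ↔ bottom).

The cyan star is in the bottom-left of the second image and the top-left of the first — shapes on opposite sides of the horizontal midline have swapped in a mirror flip.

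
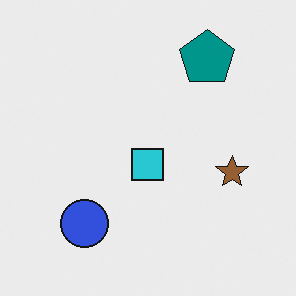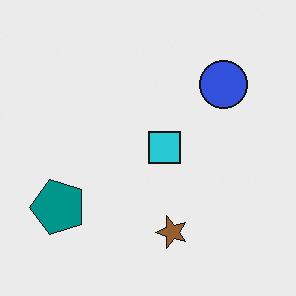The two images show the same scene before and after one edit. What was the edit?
The second image is the first transposed (reflected across the top-left ↔ bottom-right diagonal).

Shapes have swapped their row and column positions — what was in the top-right is now in the bottom-left — a diagonal reflection.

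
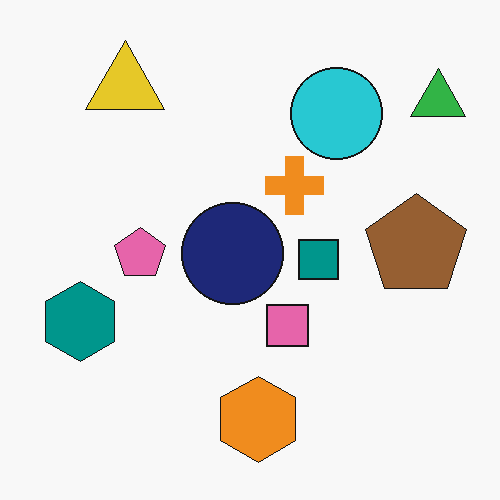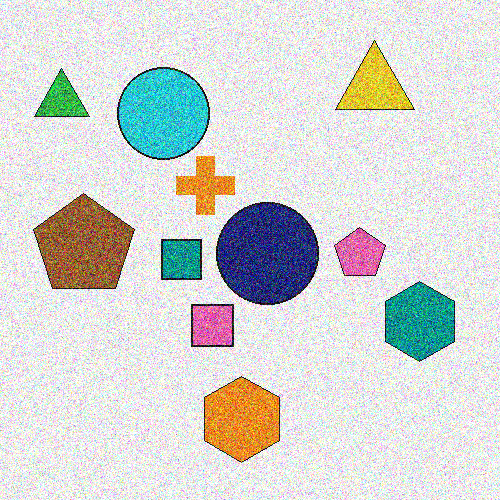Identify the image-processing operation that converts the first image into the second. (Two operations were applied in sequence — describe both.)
The transformation is: flipped horizontally (left ↔ right), then degraded with heavy additive noise.

The green triangle is in the top-right of the first image and the top-left of the second — shapes on opposite sides of the vertical midline have swapped in a mirror flip. Random speckle covers the whole image, including the flat background.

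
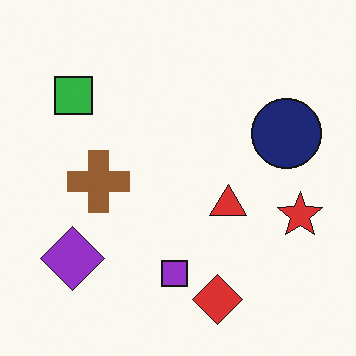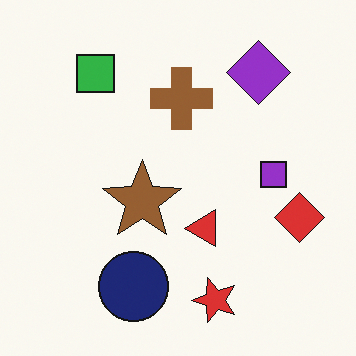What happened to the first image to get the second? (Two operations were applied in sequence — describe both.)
It was transposed (reflected across the top-left ↔ bottom-right diagonal), then overlaid with an additional brown star.

Shapes have swapped their row and column positions — what was in the top-right is now in the bottom-left — a diagonal reflection. A brown star appears in the second image that is absent from the first.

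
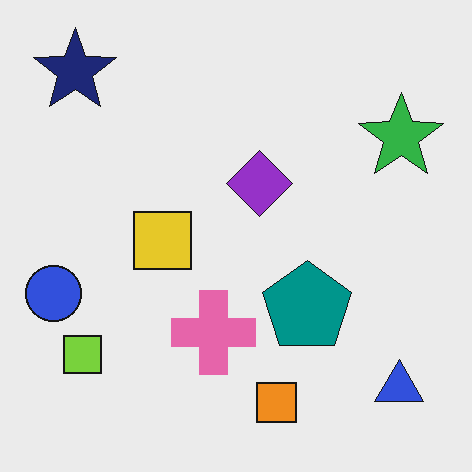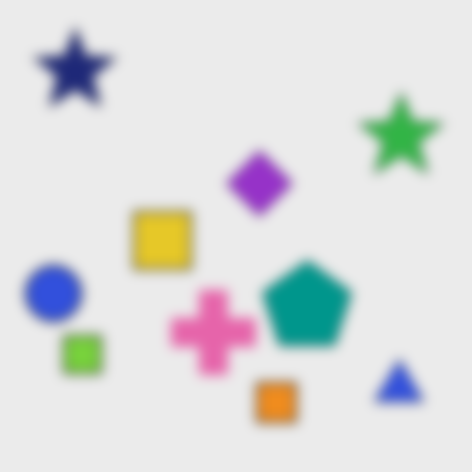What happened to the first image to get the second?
The image was strongly gaussian-blurred.

Shape edges and outlines are uniformly softened across the whole image.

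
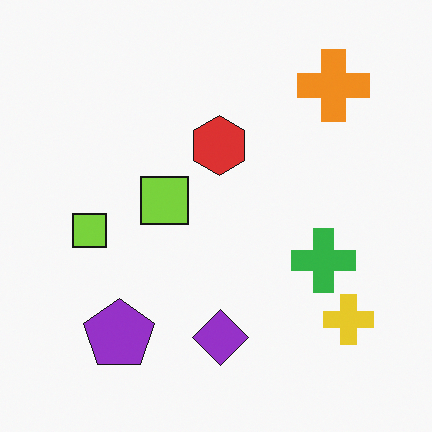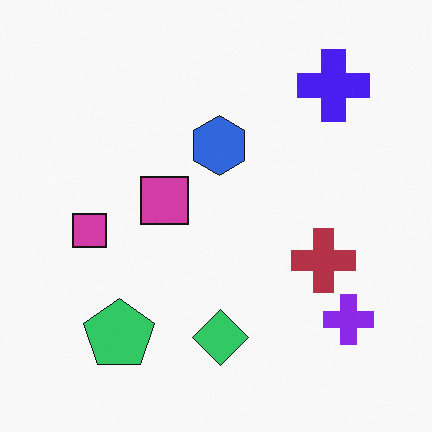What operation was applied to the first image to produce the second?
The transformation is: hue-shifted by a large amount.

Every shape's color has rotated by the same amount around the hue wheel — a uniform hue shift.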